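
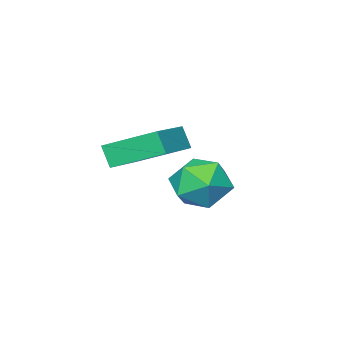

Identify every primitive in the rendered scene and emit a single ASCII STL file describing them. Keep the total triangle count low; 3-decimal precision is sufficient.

solid 
facet normal -0.875 -0.415 -0.249
outer loop
vertex 3.216 -1.71 1.963
vertex 2.345 -0.324 2.713
vertex 3.231 -1.307 1.237
endloop
endfacet
facet normal 0.483 -0.770 -0.417
outer loop
vertex 4.815 -0.556 1.687
vertex 3.216 -1.71 1.963
vertex 3.231 -1.307 1.237
endloop
endfacet
facet normal -0.875 -0.416 -0.248
outer loop
vertex 3.231 -1.307 1.237
vertex 2.345 -0.324 2.713
vertex 2.36 0.078 1.988
endloop
endfacet
facet normal 0.018 0.485 -0.874
outer loop
vertex 2.36 0.078 1.988
vertex 4.815 -0.556 1.687
vertex 3.231 -1.307 1.237
endloop
endfacet
facet normal -0.019 -0.485 0.874
outer loop
vertex 3.216 -1.71 1.963
vertex 3.929 0.427 3.163
vertex 2.345 -0.324 2.713
endloop
endfacet
facet normal 0.484 -0.770 -0.417
outer loop
vertex 4.8 -0.958 2.412
vertex 3.216 -1.71 1.963
vertex 4.815 -0.556 1.687
endloop
endfacet
facet normal -0.018 -0.485 0.874
outer loop
vertex 4.8 -0.958 2.412
vertex 3.929 0.427 3.163
vertex 3.216 -1.71 1.963
endloop
endfacet
facet normal -0.483 0.770 0.417
outer loop
vertex 2.345 -0.324 2.713
vertex 3.929 0.427 3.163
vertex 2.36 0.078 1.988
endloop
endfacet
facet normal 0.018 0.485 -0.875
outer loop
vertex 3.944 0.83 2.437
vertex 4.815 -0.556 1.687
vertex 2.36 0.078 1.988
endloop
endfacet
facet normal -0.484 0.770 0.417
outer loop
vertex 2.36 0.078 1.988
vertex 3.929 0.427 3.163
vertex 3.944 0.83 2.437
endloop
endfacet
facet normal 0.875 0.415 0.248
outer loop
vertex 3.944 0.83 2.437
vertex 4.8 -0.958 2.412
vertex 4.815 -0.556 1.687
endloop
endfacet
facet normal 0.875 0.415 0.249
outer loop
vertex 3.929 0.427 3.163
vertex 4.8 -0.958 2.412
vertex 3.944 0.83 2.437
endloop
endfacet
facet normal 0.015 -0.151 0.988
outer loop
vertex 0.661 -0.636 0.685
vertex 0.704 -1.695 0.523
vertex 1.611 -1.126 0.596
endloop
endfacet
facet normal 0.321 0.472 0.821
outer loop
vertex 0.661 -0.636 0.685
vertex 1.611 -1.126 0.596
vertex 1.448 -0.181 0.116
endloop
endfacet
facet normal -0.160 0.867 0.472
outer loop
vertex 0.661 -0.636 0.685
vertex 1.448 -0.181 0.116
vertex 0.442 -0.165 -0.254
endloop
endfacet
facet normal -0.763 0.489 0.423
outer loop
vertex 0.661 -0.636 0.685
vertex 0.442 -0.165 -0.254
vertex -0.018 -1.101 -0.002
endloop
endfacet
facet normal -0.655 -0.140 0.742
outer loop
vertex 0.661 -0.636 0.685
vertex -0.018 -1.101 -0.002
vertex 0.704 -1.695 0.523
endloop
endfacet
facet normal 0.862 0.339 0.375
outer loop
vertex 1.448 -0.181 0.116
vertex 1.611 -1.126 0.596
vertex 1.978 -0.959 -0.398
endloop
endfacet
facet normal 0.367 -0.668 0.647
outer loop
vertex 1.611 -1.126 0.596
vertex 0.704 -1.695 0.523
vertex 1.518 -1.895 -0.146
endloop
endfacet
facet normal -0.717 -0.652 0.248
outer loop
vertex 0.704 -1.695 0.523
vertex -0.018 -1.101 -0.002
vertex 0.512 -1.879 -0.516
endloop
endfacet
facet normal -0.891 0.366 -0.268
outer loop
vertex -0.018 -1.101 -0.002
vertex 0.442 -0.165 -0.254
vertex 0.349 -0.934 -0.996
endloop
endfacet
facet normal 0.085 0.978 -0.189
outer loop
vertex 0.442 -0.165 -0.254
vertex 1.448 -0.181 0.116
vertex 1.256 -0.365 -0.923
endloop
endfacet
facet normal 0.763 -0.489 -0.423
outer loop
vertex 1.299 -1.424 -1.085
vertex 1.978 -0.959 -0.398
vertex 1.518 -1.895 -0.146
endloop
endfacet
facet normal 0.160 -0.867 -0.472
outer loop
vertex 1.299 -1.424 -1.085
vertex 1.518 -1.895 -0.146
vertex 0.512 -1.879 -0.516
endloop
endfacet
facet normal -0.321 -0.472 -0.821
outer loop
vertex 1.299 -1.424 -1.085
vertex 0.512 -1.879 -0.516
vertex 0.349 -0.934 -0.996
endloop
endfacet
facet normal -0.015 0.151 -0.988
outer loop
vertex 1.299 -1.424 -1.085
vertex 0.349 -0.934 -0.996
vertex 1.256 -0.365 -0.923
endloop
endfacet
facet normal 0.655 0.140 -0.742
outer loop
vertex 1.299 -1.424 -1.085
vertex 1.256 -0.365 -0.923
vertex 1.978 -0.959 -0.398
endloop
endfacet
facet normal 0.891 -0.366 0.268
outer loop
vertex 1.518 -1.895 -0.146
vertex 1.978 -0.959 -0.398
vertex 1.611 -1.126 0.596
endloop
endfacet
facet normal -0.085 -0.978 0.189
outer loop
vertex 0.512 -1.879 -0.516
vertex 1.518 -1.895 -0.146
vertex 0.704 -1.695 0.523
endloop
endfacet
facet normal -0.862 -0.339 -0.375
outer loop
vertex 0.349 -0.934 -0.996
vertex 0.512 -1.879 -0.516
vertex -0.018 -1.101 -0.002
endloop
endfacet
facet normal -0.367 0.668 -0.647
outer loop
vertex 1.256 -0.365 -0.923
vertex 0.349 -0.934 -0.996
vertex 0.442 -0.165 -0.254
endloop
endfacet
facet normal 0.717 0.652 -0.248
outer loop
vertex 1.978 -0.959 -0.398
vertex 1.256 -0.365 -0.923
vertex 1.448 -0.181 0.116
endloop
endfacet

endsolid


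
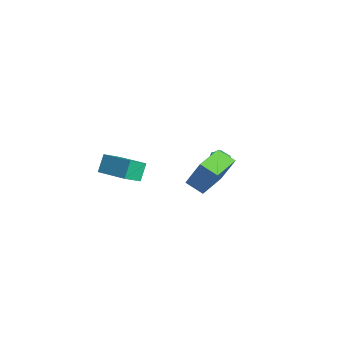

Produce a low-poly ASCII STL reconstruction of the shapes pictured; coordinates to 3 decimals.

solid 
facet normal -0.146 0.697 0.702
outer loop
vertex 1.077 1.429 -0.736
vertex 0.501 1.088 -0.517
vertex 1.128 0.936 -0.236
endloop
endfacet
facet normal 0.548 0.623 0.558
outer loop
vertex 1.077 1.429 -0.736
vertex 1.128 0.936 -0.236
vertex 1.611 0.97 -0.748
endloop
endfacet
facet normal 0.644 0.753 -0.138
outer loop
vertex 1.077 1.429 -0.736
vertex 1.611 0.97 -0.748
vertex 1.281 1.143 -1.346
endloop
endfacet
facet normal 0.007 0.906 -0.423
outer loop
vertex 1.077 1.429 -0.736
vertex 1.281 1.143 -1.346
vertex 0.595 1.215 -1.203
endloop
endfacet
facet normal -0.480 0.872 0.096
outer loop
vertex 1.077 1.429 -0.736
vertex 0.595 1.215 -1.203
vertex 0.501 1.088 -0.517
endloop
endfacet
facet normal 0.728 -0.056 0.683
outer loop
vertex 1.611 0.97 -0.748
vertex 1.128 0.936 -0.236
vertex 1.365 0.345 -0.537
endloop
endfacet
facet normal -0.395 0.063 0.916
outer loop
vertex 1.128 0.936 -0.236
vertex 0.501 1.088 -0.517
vertex 0.679 0.417 -0.394
endloop
endfacet
facet normal -0.936 0.347 -0.064
outer loop
vertex 0.501 1.088 -0.517
vertex 0.595 1.215 -1.203
vertex 0.349 0.59 -0.992
endloop
endfacet
facet normal -0.146 0.402 -0.904
outer loop
vertex 0.595 1.215 -1.203
vertex 1.281 1.143 -1.346
vertex 0.832 0.624 -1.504
endloop
endfacet
facet normal 0.883 0.153 -0.443
outer loop
vertex 1.281 1.143 -1.346
vertex 1.611 0.97 -0.748
vertex 1.459 0.472 -1.223
endloop
endfacet
facet normal -0.007 -0.906 0.423
outer loop
vertex 0.883 0.131 -1.004
vertex 1.365 0.345 -0.537
vertex 0.679 0.417 -0.394
endloop
endfacet
facet normal -0.644 -0.753 0.138
outer loop
vertex 0.883 0.131 -1.004
vertex 0.679 0.417 -0.394
vertex 0.349 0.59 -0.992
endloop
endfacet
facet normal -0.548 -0.623 -0.558
outer loop
vertex 0.883 0.131 -1.004
vertex 0.349 0.59 -0.992
vertex 0.832 0.624 -1.504
endloop
endfacet
facet normal 0.146 -0.697 -0.702
outer loop
vertex 0.883 0.131 -1.004
vertex 0.832 0.624 -1.504
vertex 1.459 0.472 -1.223
endloop
endfacet
facet normal 0.480 -0.872 -0.096
outer loop
vertex 0.883 0.131 -1.004
vertex 1.459 0.472 -1.223
vertex 1.365 0.345 -0.537
endloop
endfacet
facet normal 0.146 -0.402 0.904
outer loop
vertex 0.679 0.417 -0.394
vertex 1.365 0.345 -0.537
vertex 1.128 0.936 -0.236
endloop
endfacet
facet normal -0.883 -0.153 0.443
outer loop
vertex 0.349 0.59 -0.992
vertex 0.679 0.417 -0.394
vertex 0.501 1.088 -0.517
endloop
endfacet
facet normal -0.728 0.056 -0.683
outer loop
vertex 0.832 0.624 -1.504
vertex 0.349 0.59 -0.992
vertex 0.595 1.215 -1.203
endloop
endfacet
facet normal 0.395 -0.063 -0.916
outer loop
vertex 1.459 0.472 -1.223
vertex 0.832 0.624 -1.504
vertex 1.281 1.143 -1.346
endloop
endfacet
facet normal 0.936 -0.347 0.064
outer loop
vertex 1.365 0.345 -0.537
vertex 1.459 0.472 -1.223
vertex 1.611 0.97 -0.748
endloop
endfacet
facet normal -0.598 0.799 -0.062
outer loop
vertex 2.987 -0.314 1.511
vertex 3.858 0.298 1.001
vertex 2.408 -0.877 -0.153
endloop
endfacet
facet normal -0.738 -0.519 0.432
outer loop
vertex 3.682 -2.578 -0.021
vertex 2.987 -0.314 1.511
vertex 2.408 -0.877 -0.153
endloop
endfacet
facet normal -0.598 0.799 -0.062
outer loop
vertex 2.408 -0.877 -0.153
vertex 3.858 0.298 1.001
vertex 3.278 -0.265 -0.663
endloop
endfacet
facet normal -0.313 -0.304 -0.900
outer loop
vertex 3.278 -0.265 -0.663
vertex 3.682 -2.578 -0.021
vertex 2.408 -0.877 -0.153
endloop
endfacet
facet normal 0.313 0.304 0.900
outer loop
vertex 2.987 -0.314 1.511
vertex 5.132 -1.403 1.133
vertex 3.858 0.298 1.001
endloop
endfacet
facet normal -0.737 -0.519 0.433
outer loop
vertex 4.262 -2.015 1.643
vertex 2.987 -0.314 1.511
vertex 3.682 -2.578 -0.021
endloop
endfacet
facet normal 0.313 0.305 0.900
outer loop
vertex 4.262 -2.015 1.643
vertex 5.132 -1.403 1.133
vertex 2.987 -0.314 1.511
endloop
endfacet
facet normal 0.737 0.519 -0.433
outer loop
vertex 3.858 0.298 1.001
vertex 5.132 -1.403 1.133
vertex 3.278 -0.265 -0.663
endloop
endfacet
facet normal -0.313 -0.304 -0.900
outer loop
vertex 4.553 -1.966 -0.531
vertex 3.682 -2.578 -0.021
vertex 3.278 -0.265 -0.663
endloop
endfacet
facet normal 0.737 0.519 -0.432
outer loop
vertex 3.278 -0.265 -0.663
vertex 5.132 -1.403 1.133
vertex 4.553 -1.966 -0.531
endloop
endfacet
facet normal 0.598 -0.799 0.062
outer loop
vertex 4.553 -1.966 -0.531
vertex 4.262 -2.015 1.643
vertex 3.682 -2.578 -0.021
endloop
endfacet
facet normal 0.598 -0.799 0.062
outer loop
vertex 5.132 -1.403 1.133
vertex 4.262 -2.015 1.643
vertex 4.553 -1.966 -0.531
endloop
endfacet
facet normal -0.904 -0.376 -0.205
outer loop
vertex -3.361 -4.737 -3.068
vertex -3.832 -4.167 -2.036
vertex -3.65 -3.643 -3.804
endloop
endfacet
facet normal 0.371 -0.449 -0.813
outer loop
vertex -1.708 -2.833 -3.364
vertex -3.361 -4.737 -3.068
vertex -3.65 -3.643 -3.804
endloop
endfacet
facet normal -0.903 -0.377 -0.205
outer loop
vertex -3.65 -3.643 -3.804
vertex -3.832 -4.167 -2.036
vertex -4.122 -3.073 -2.772
endloop
endfacet
facet normal -0.214 0.810 -0.546
outer loop
vertex -4.122 -3.073 -2.772
vertex -1.708 -2.833 -3.364
vertex -3.65 -3.643 -3.804
endloop
endfacet
facet normal 0.214 -0.810 0.545
outer loop
vertex -3.361 -4.737 -3.068
vertex -1.89 -3.357 -1.596
vertex -3.832 -4.167 -2.036
endloop
endfacet
facet normal 0.371 -0.449 -0.813
outer loop
vertex -1.418 -3.927 -2.628
vertex -3.361 -4.737 -3.068
vertex -1.708 -2.833 -3.364
endloop
endfacet
facet normal 0.214 -0.810 0.546
outer loop
vertex -1.418 -3.927 -2.628
vertex -1.89 -3.357 -1.596
vertex -3.361 -4.737 -3.068
endloop
endfacet
facet normal -0.371 0.449 0.813
outer loop
vertex -3.832 -4.167 -2.036
vertex -1.89 -3.357 -1.596
vertex -4.122 -3.073 -2.772
endloop
endfacet
facet normal -0.214 0.810 -0.545
outer loop
vertex -2.179 -2.263 -2.332
vertex -1.708 -2.833 -3.364
vertex -4.122 -3.073 -2.772
endloop
endfacet
facet normal -0.371 0.449 0.813
outer loop
vertex -4.122 -3.073 -2.772
vertex -1.89 -3.357 -1.596
vertex -2.179 -2.263 -2.332
endloop
endfacet
facet normal 0.903 0.377 0.204
outer loop
vertex -2.179 -2.263 -2.332
vertex -1.418 -3.927 -2.628
vertex -1.708 -2.833 -3.364
endloop
endfacet
facet normal 0.903 0.377 0.205
outer loop
vertex -1.89 -3.357 -1.596
vertex -1.418 -3.927 -2.628
vertex -2.179 -2.263 -2.332
endloop
endfacet

endsolid


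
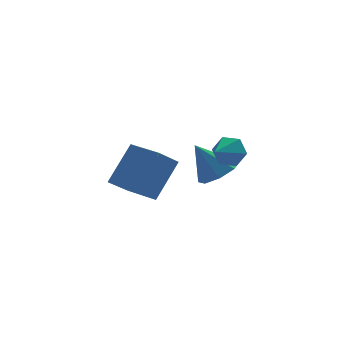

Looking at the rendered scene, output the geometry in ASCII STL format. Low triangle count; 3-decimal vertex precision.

solid 
facet normal 0.573 0.755 -0.318
outer loop
vertex 4.255 -0.73 0.077
vertex 3.887 -0.706 -0.53
vertex 3.68 -0.315 0.026
endloop
endfacet
facet normal -0.172 -0.118 0.978
outer loop
vertex 4.255 -0.73 0.077
vertex 3.68 -0.315 0.026
vertex 3.273 -1.514 -0.19
endloop
endfacet
facet normal 0.574 0.755 -0.317
outer loop
vertex 3.68 -0.315 0.026
vertex 3.887 -0.706 -0.53
vertex 3.313 -0.291 -0.581
endloop
endfacet
facet normal -0.837 0.191 0.513
outer loop
vertex 3.68 -0.315 0.026
vertex 3.313 -0.291 -0.581
vertex 3.273 -1.514 -0.19
endloop
endfacet
facet normal 0.574 0.755 -0.318
outer loop
vertex 3.313 -0.291 -0.581
vertex 3.887 -0.706 -0.53
vertex 3.519 -0.682 -1.137
endloop
endfacet
facet normal -0.950 -0.067 -0.305
outer loop
vertex 3.313 -0.291 -0.581
vertex 3.519 -0.682 -1.137
vertex 3.273 -1.514 -0.19
endloop
endfacet
facet normal 0.574 0.755 -0.318
outer loop
vertex 3.519 -0.682 -1.137
vertex 3.887 -0.706 -0.53
vertex 4.093 -1.097 -1.086
endloop
endfacet
facet normal -0.400 -0.635 -0.661
outer loop
vertex 3.519 -0.682 -1.137
vertex 4.093 -1.097 -1.086
vertex 3.273 -1.514 -0.19
endloop
endfacet
facet normal 0.574 0.755 -0.318
outer loop
vertex 4.093 -1.097 -1.086
vertex 3.887 -0.706 -0.53
vertex 4.461 -1.121 -0.479
endloop
endfacet
facet normal 0.264 -0.944 -0.198
outer loop
vertex 4.093 -1.097 -1.086
vertex 4.461 -1.121 -0.479
vertex 3.273 -1.514 -0.19
endloop
endfacet
facet normal 0.574 0.755 -0.318
outer loop
vertex 4.461 -1.121 -0.479
vertex 3.887 -0.706 -0.53
vertex 4.255 -0.73 0.077
endloop
endfacet
facet normal 0.378 -0.686 0.622
outer loop
vertex 4.461 -1.121 -0.479
vertex 4.255 -0.73 0.077
vertex 3.273 -1.514 -0.19
endloop
endfacet
facet normal -0.686 0.727 0.037
outer loop
vertex 0.361 -1.33 0.215
vertex 1.093 -0.6 -0.556
vertex -0.486 -2.054 -1.275
endloop
endfacet
facet normal -0.567 -0.566 0.598
outer loop
vertex 0.427 -3.02 -1.324
vertex 0.361 -1.33 0.215
vertex -0.486 -2.054 -1.275
endloop
endfacet
facet normal -0.686 0.727 0.037
outer loop
vertex -0.486 -2.054 -1.275
vertex 1.093 -0.6 -0.556
vertex 0.247 -1.323 -2.046
endloop
endfacet
facet normal -0.455 -0.389 -0.801
outer loop
vertex 0.247 -1.323 -2.046
vertex 0.427 -3.02 -1.324
vertex -0.486 -2.054 -1.275
endloop
endfacet
facet normal 0.455 0.389 0.801
outer loop
vertex 0.361 -1.33 0.215
vertex 2.006 -1.566 -0.605
vertex 1.093 -0.6 -0.556
endloop
endfacet
facet normal -0.568 -0.566 0.597
outer loop
vertex 1.273 -2.297 0.166
vertex 0.361 -1.33 0.215
vertex 0.427 -3.02 -1.324
endloop
endfacet
facet normal 0.455 0.389 0.801
outer loop
vertex 1.273 -2.297 0.166
vertex 2.006 -1.566 -0.605
vertex 0.361 -1.33 0.215
endloop
endfacet
facet normal 0.568 0.567 -0.597
outer loop
vertex 1.093 -0.6 -0.556
vertex 2.006 -1.566 -0.605
vertex 0.247 -1.323 -2.046
endloop
endfacet
facet normal -0.455 -0.389 -0.801
outer loop
vertex 1.159 -2.29 -2.095
vertex 0.427 -3.02 -1.324
vertex 0.247 -1.323 -2.046
endloop
endfacet
facet normal 0.568 0.566 -0.598
outer loop
vertex 0.247 -1.323 -2.046
vertex 2.006 -1.566 -0.605
vertex 1.159 -2.29 -2.095
endloop
endfacet
facet normal 0.686 -0.727 -0.037
outer loop
vertex 1.159 -2.29 -2.095
vertex 1.273 -2.297 0.166
vertex 0.427 -3.02 -1.324
endloop
endfacet
facet normal 0.686 -0.727 -0.037
outer loop
vertex 2.006 -1.566 -0.605
vertex 1.273 -2.297 0.166
vertex 1.159 -2.29 -2.095
endloop
endfacet
facet normal 0.550 -0.109 -0.828
outer loop
vertex 4.328 1.407 -2.321
vertex 3.833 2.062 -2.736
vertex 4.598 2.05 -2.226
endloop
endfacet
facet normal 0.399 -0.296 0.868
outer loop
vertex 4.328 1.407 -2.321
vertex 4.598 2.05 -2.226
vertex 2.947 2.238 -1.404
endloop
endfacet
facet normal 0.550 -0.110 -0.828
outer loop
vertex 4.598 2.05 -2.226
vertex 3.833 2.062 -2.736
vertex 4.421 2.701 -2.43
endloop
endfacet
facet normal 0.447 0.376 0.812
outer loop
vertex 4.598 2.05 -2.226
vertex 4.421 2.701 -2.43
vertex 2.947 2.238 -1.404
endloop
endfacet
facet normal 0.550 -0.109 -0.828
outer loop
vertex 4.421 2.701 -2.43
vertex 3.833 2.062 -2.736
vertex 3.899 2.977 -2.813
endloop
endfacet
facet normal 0.083 0.859 0.506
outer loop
vertex 4.421 2.701 -2.43
vertex 3.899 2.977 -2.813
vertex 2.947 2.238 -1.404
endloop
endfacet
facet normal 0.550 -0.109 -0.828
outer loop
vertex 3.899 2.977 -2.813
vertex 3.833 2.062 -2.736
vertex 3.338 2.718 -3.151
endloop
endfacet
facet normal -0.480 0.868 0.131
outer loop
vertex 3.899 2.977 -2.813
vertex 3.338 2.718 -3.151
vertex 2.947 2.238 -1.404
endloop
endfacet
facet normal 0.551 -0.108 -0.828
outer loop
vertex 3.338 2.718 -3.151
vertex 3.833 2.062 -2.736
vertex 3.068 2.075 -3.247
endloop
endfacet
facet normal -0.913 0.397 -0.095
outer loop
vertex 3.338 2.718 -3.151
vertex 3.068 2.075 -3.247
vertex 2.947 2.238 -1.404
endloop
endfacet
facet normal 0.551 -0.109 -0.827
outer loop
vertex 3.068 2.075 -3.247
vertex 3.833 2.062 -2.736
vertex 3.246 1.424 -3.043
endloop
endfacet
facet normal -0.961 -0.275 -0.039
outer loop
vertex 3.068 2.075 -3.247
vertex 3.246 1.424 -3.043
vertex 2.947 2.238 -1.404
endloop
endfacet
facet normal 0.551 -0.109 -0.828
outer loop
vertex 3.246 1.424 -3.043
vertex 3.833 2.062 -2.736
vertex 3.767 1.148 -2.66
endloop
endfacet
facet normal -0.597 -0.757 0.267
outer loop
vertex 3.246 1.424 -3.043
vertex 3.767 1.148 -2.66
vertex 2.947 2.238 -1.404
endloop
endfacet
facet normal 0.550 -0.109 -0.828
outer loop
vertex 3.767 1.148 -2.66
vertex 3.833 2.062 -2.736
vertex 4.328 1.407 -2.321
endloop
endfacet
facet normal -0.034 -0.766 0.642
outer loop
vertex 3.767 1.148 -2.66
vertex 4.328 1.407 -2.321
vertex 2.947 2.238 -1.404
endloop
endfacet

endsolid


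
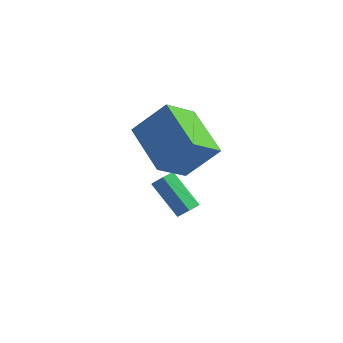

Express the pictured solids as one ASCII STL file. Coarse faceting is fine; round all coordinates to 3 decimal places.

solid 
facet normal 0.737 -0.214 -0.641
outer loop
vertex -2.789 1.155 -3.27
vertex -2.986 1.484 -3.606
vertex -2.642 1.644 -3.264
endloop
endfacet
facet normal 0.612 -0.193 0.767
outer loop
vertex -2.789 1.155 -3.27
vertex -2.642 1.644 -3.264
vertex -3.997 1.507 -2.218
endloop
endfacet
facet normal 0.612 -0.191 0.768
outer loop
vertex -3.997 1.507 -2.218
vertex -2.642 1.644 -3.264
vertex -3.851 1.995 -2.213
endloop
endfacet
facet normal -0.737 0.214 0.641
outer loop
vertex -3.997 1.507 -2.218
vertex -3.851 1.995 -2.213
vertex -4.194 1.836 -2.554
endloop
endfacet
facet normal 0.737 -0.215 -0.641
outer loop
vertex -2.642 1.644 -3.264
vertex -2.986 1.484 -3.606
vertex -2.839 1.973 -3.601
endloop
endfacet
facet normal 0.554 0.734 0.393
outer loop
vertex -2.642 1.644 -3.264
vertex -2.839 1.973 -3.601
vertex -3.851 1.995 -2.213
endloop
endfacet
facet normal 0.555 0.733 0.393
outer loop
vertex -3.851 1.995 -2.213
vertex -2.839 1.973 -3.601
vertex -4.048 2.324 -2.549
endloop
endfacet
facet normal -0.737 0.214 0.641
outer loop
vertex -3.851 1.995 -2.213
vertex -4.048 2.324 -2.549
vertex -4.194 1.836 -2.554
endloop
endfacet
facet normal 0.736 -0.215 -0.642
outer loop
vertex -2.839 1.973 -3.601
vertex -2.986 1.484 -3.606
vertex -3.183 1.813 -3.942
endloop
endfacet
facet normal -0.058 0.925 -0.375
outer loop
vertex -2.839 1.973 -3.601
vertex -3.183 1.813 -3.942
vertex -4.048 2.324 -2.549
endloop
endfacet
facet normal -0.057 0.925 -0.375
outer loop
vertex -4.048 2.324 -2.549
vertex -3.183 1.813 -3.942
vertex -4.391 2.165 -2.89
endloop
endfacet
facet normal -0.737 0.214 0.641
outer loop
vertex -4.048 2.324 -2.549
vertex -4.391 2.165 -2.89
vertex -4.194 1.836 -2.554
endloop
endfacet
facet normal 0.737 -0.214 -0.641
outer loop
vertex -3.183 1.813 -3.942
vertex -2.986 1.484 -3.606
vertex -3.329 1.325 -3.947
endloop
endfacet
facet normal -0.612 0.191 -0.767
outer loop
vertex -3.183 1.813 -3.942
vertex -3.329 1.325 -3.947
vertex -4.391 2.165 -2.89
endloop
endfacet
facet normal -0.611 0.193 -0.768
outer loop
vertex -4.391 2.165 -2.89
vertex -3.329 1.325 -3.947
vertex -4.538 1.676 -2.896
endloop
endfacet
facet normal -0.737 0.214 0.641
outer loop
vertex -4.391 2.165 -2.89
vertex -4.538 1.676 -2.896
vertex -4.194 1.836 -2.554
endloop
endfacet
facet normal 0.737 -0.214 -0.641
outer loop
vertex -3.329 1.325 -3.947
vertex -2.986 1.484 -3.606
vertex -3.132 0.996 -3.611
endloop
endfacet
facet normal -0.555 -0.733 -0.393
outer loop
vertex -3.329 1.325 -3.947
vertex -3.132 0.996 -3.611
vertex -4.538 1.676 -2.896
endloop
endfacet
facet normal -0.554 -0.734 -0.392
outer loop
vertex -4.538 1.676 -2.896
vertex -3.132 0.996 -3.611
vertex -4.341 1.347 -2.559
endloop
endfacet
facet normal -0.737 0.215 0.641
outer loop
vertex -4.538 1.676 -2.896
vertex -4.341 1.347 -2.559
vertex -4.194 1.836 -2.554
endloop
endfacet
facet normal 0.737 -0.214 -0.641
outer loop
vertex -3.132 0.996 -3.611
vertex -2.986 1.484 -3.606
vertex -2.789 1.155 -3.27
endloop
endfacet
facet normal 0.057 -0.926 0.374
outer loop
vertex -3.132 0.996 -3.611
vertex -2.789 1.155 -3.27
vertex -4.341 1.347 -2.559
endloop
endfacet
facet normal 0.058 -0.925 0.376
outer loop
vertex -4.341 1.347 -2.559
vertex -2.789 1.155 -3.27
vertex -3.997 1.507 -2.218
endloop
endfacet
facet normal -0.736 0.215 0.642
outer loop
vertex -4.341 1.347 -2.559
vertex -3.997 1.507 -2.218
vertex -4.194 1.836 -2.554
endloop
endfacet
facet normal -0.588 -0.379 -0.715
outer loop
vertex -3.167 -0.409 -0.203
vertex -4.769 0.728 0.511
vertex -2.745 0.811 -1.198
endloop
endfacet
facet normal 0.766 -0.544 -0.342
outer loop
vertex -1.751 1.452 0.009
vertex -3.167 -0.409 -0.203
vertex -2.745 0.811 -1.198
endloop
endfacet
facet normal -0.588 -0.380 -0.715
outer loop
vertex -2.745 0.811 -1.198
vertex -4.769 0.728 0.511
vertex -4.346 1.948 -0.485
endloop
endfacet
facet normal 0.259 0.748 -0.611
outer loop
vertex -4.346 1.948 -0.485
vertex -1.751 1.452 0.009
vertex -2.745 0.811 -1.198
endloop
endfacet
facet normal -0.259 -0.748 0.611
outer loop
vertex -3.167 -0.409 -0.203
vertex -3.775 1.369 1.718
vertex -4.769 0.728 0.511
endloop
endfacet
facet normal 0.766 -0.544 -0.341
outer loop
vertex -2.174 0.232 1.005
vertex -3.167 -0.409 -0.203
vertex -1.751 1.452 0.009
endloop
endfacet
facet normal -0.260 -0.748 0.610
outer loop
vertex -2.174 0.232 1.005
vertex -3.775 1.369 1.718
vertex -3.167 -0.409 -0.203
endloop
endfacet
facet normal -0.766 0.545 0.342
outer loop
vertex -4.769 0.728 0.511
vertex -3.775 1.369 1.718
vertex -4.346 1.948 -0.485
endloop
endfacet
facet normal 0.259 0.749 -0.610
outer loop
vertex -3.353 2.589 0.723
vertex -1.751 1.452 0.009
vertex -4.346 1.948 -0.485
endloop
endfacet
facet normal -0.767 0.544 0.342
outer loop
vertex -4.346 1.948 -0.485
vertex -3.775 1.369 1.718
vertex -3.353 2.589 0.723
endloop
endfacet
facet normal 0.588 0.380 0.714
outer loop
vertex -3.353 2.589 0.723
vertex -2.174 0.232 1.005
vertex -1.751 1.452 0.009
endloop
endfacet
facet normal 0.588 0.379 0.715
outer loop
vertex -3.775 1.369 1.718
vertex -2.174 0.232 1.005
vertex -3.353 2.589 0.723
endloop
endfacet

endsolid


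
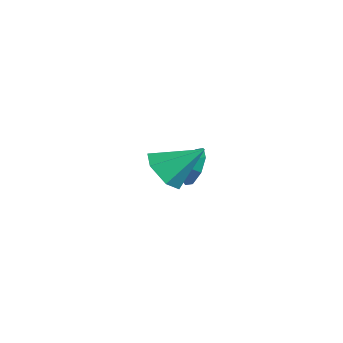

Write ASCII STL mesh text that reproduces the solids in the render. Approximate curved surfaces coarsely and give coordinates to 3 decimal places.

solid 
facet normal -0.270 -0.746 -0.609
outer loop
vertex 3.83 -1.822 2.633
vertex 2.809 -1.606 2.821
vertex 3.312 -1.132 2.017
endloop
endfacet
facet normal 0.867 0.439 -0.238
outer loop
vertex 3.83 -1.822 2.633
vertex 3.312 -1.132 2.017
vertex 3.351 -0.114 4.039
endloop
endfacet
facet normal -0.270 -0.746 -0.609
outer loop
vertex 3.312 -1.132 2.017
vertex 2.809 -1.606 2.821
vertex 2.291 -0.916 2.206
endloop
endfacet
facet normal 0.105 0.887 -0.449
outer loop
vertex 3.312 -1.132 2.017
vertex 2.291 -0.916 2.206
vertex 3.351 -0.114 4.039
endloop
endfacet
facet normal -0.271 -0.746 -0.608
outer loop
vertex 2.291 -0.916 2.206
vertex 2.809 -1.606 2.821
vertex 1.789 -1.389 3.01
endloop
endfacet
facet normal -0.648 0.760 0.042
outer loop
vertex 2.291 -0.916 2.206
vertex 1.789 -1.389 3.01
vertex 3.351 -0.114 4.039
endloop
endfacet
facet normal -0.271 -0.746 -0.608
outer loop
vertex 1.789 -1.389 3.01
vertex 2.809 -1.606 2.821
vertex 2.307 -2.08 3.626
endloop
endfacet
facet normal -0.641 0.184 0.745
outer loop
vertex 1.789 -1.389 3.01
vertex 2.307 -2.08 3.626
vertex 3.351 -0.114 4.039
endloop
endfacet
facet normal -0.271 -0.746 -0.608
outer loop
vertex 2.307 -2.08 3.626
vertex 2.809 -1.606 2.821
vertex 3.327 -2.296 3.437
endloop
endfacet
facet normal 0.121 -0.265 0.957
outer loop
vertex 2.307 -2.08 3.626
vertex 3.327 -2.296 3.437
vertex 3.351 -0.114 4.039
endloop
endfacet
facet normal -0.270 -0.746 -0.609
outer loop
vertex 3.327 -2.296 3.437
vertex 2.809 -1.606 2.821
vertex 3.83 -1.822 2.633
endloop
endfacet
facet normal 0.874 -0.138 0.466
outer loop
vertex 3.327 -2.296 3.437
vertex 3.83 -1.822 2.633
vertex 3.351 -0.114 4.039
endloop
endfacet
facet normal 0.095 0.917 -0.387
outer loop
vertex -1.086 1.449 1.466
vertex -1.775 1.193 0.689
vertex -1.862 1.615 1.668
endloop
endfacet
facet normal 0.168 -0.341 0.925
outer loop
vertex -1.086 1.449 1.466
vertex -1.862 1.615 1.668
vertex -1.885 0.147 1.131
endloop
endfacet
facet normal 0.095 0.917 -0.387
outer loop
vertex -1.862 1.615 1.668
vertex -1.775 1.193 0.689
vertex -2.587 1.534 1.297
endloop
endfacet
facet normal -0.406 -0.308 0.860
outer loop
vertex -1.862 1.615 1.668
vertex -2.587 1.534 1.297
vertex -1.885 0.147 1.131
endloop
endfacet
facet normal 0.096 0.917 -0.387
outer loop
vertex -2.587 1.534 1.297
vertex -1.775 1.193 0.689
vertex -2.837 1.253 0.569
endloop
endfacet
facet normal -0.779 -0.447 0.440
outer loop
vertex -2.587 1.534 1.297
vertex -2.837 1.253 0.569
vertex -1.885 0.147 1.131
endloop
endfacet
facet normal 0.096 0.917 -0.388
outer loop
vertex -2.837 1.253 0.569
vertex -1.775 1.193 0.689
vertex -2.465 0.936 -0.088
endloop
endfacet
facet normal -0.732 -0.675 -0.089
outer loop
vertex -2.837 1.253 0.569
vertex -2.465 0.936 -0.088
vertex -1.885 0.147 1.131
endloop
endfacet
facet normal 0.095 0.917 -0.388
outer loop
vertex -2.465 0.936 -0.088
vertex -1.775 1.193 0.689
vertex -1.689 0.77 -0.29
endloop
endfacet
facet normal -0.293 -0.860 -0.418
outer loop
vertex -2.465 0.936 -0.088
vertex -1.689 0.77 -0.29
vertex -1.885 0.147 1.131
endloop
endfacet
facet normal 0.096 0.917 -0.388
outer loop
vertex -1.689 0.77 -0.29
vertex -1.775 1.193 0.689
vertex -0.963 0.851 0.082
endloop
endfacet
facet normal 0.280 -0.893 -0.353
outer loop
vertex -1.689 0.77 -0.29
vertex -0.963 0.851 0.082
vertex -1.885 0.147 1.131
endloop
endfacet
facet normal 0.097 0.917 -0.387
outer loop
vertex -0.963 0.851 0.082
vertex -1.775 1.193 0.689
vertex -0.714 1.132 0.809
endloop
endfacet
facet normal 0.653 -0.754 0.068
outer loop
vertex -0.963 0.851 0.082
vertex -0.714 1.132 0.809
vertex -1.885 0.147 1.131
endloop
endfacet
facet normal 0.097 0.917 -0.388
outer loop
vertex -0.714 1.132 0.809
vertex -1.775 1.193 0.689
vertex -1.086 1.449 1.466
endloop
endfacet
facet normal 0.606 -0.526 0.597
outer loop
vertex -0.714 1.132 0.809
vertex -1.086 1.449 1.466
vertex -1.885 0.147 1.131
endloop
endfacet

endsolid


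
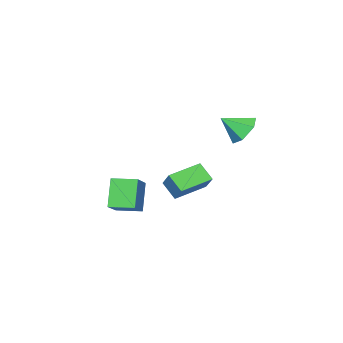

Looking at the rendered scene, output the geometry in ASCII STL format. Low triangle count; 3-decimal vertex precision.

solid 
facet normal -0.415 -0.325 0.850
outer loop
vertex 3.225 -2.983 -1.702
vertex 2.393 -1.725 -1.627
vertex 1.9 -3.802 -2.663
endloop
endfacet
facet normal 0.551 -0.833 -0.049
outer loop
vertex 2.727 -3.155 -4.353
vertex 3.225 -2.983 -1.702
vertex 1.9 -3.802 -2.663
endloop
endfacet
facet normal -0.415 -0.325 0.850
outer loop
vertex 1.9 -3.802 -2.663
vertex 2.393 -1.725 -1.627
vertex 1.068 -2.544 -2.588
endloop
endfacet
facet normal -0.724 -0.447 -0.525
outer loop
vertex 1.068 -2.544 -2.588
vertex 2.727 -3.155 -4.353
vertex 1.9 -3.802 -2.663
endloop
endfacet
facet normal 0.724 0.447 0.525
outer loop
vertex 3.225 -2.983 -1.702
vertex 3.22 -1.078 -3.317
vertex 2.393 -1.725 -1.627
endloop
endfacet
facet normal 0.551 -0.833 -0.049
outer loop
vertex 4.052 -2.336 -3.392
vertex 3.225 -2.983 -1.702
vertex 2.727 -3.155 -4.353
endloop
endfacet
facet normal 0.724 0.447 0.525
outer loop
vertex 4.052 -2.336 -3.392
vertex 3.22 -1.078 -3.317
vertex 3.225 -2.983 -1.702
endloop
endfacet
facet normal -0.551 0.833 0.049
outer loop
vertex 2.393 -1.725 -1.627
vertex 3.22 -1.078 -3.317
vertex 1.068 -2.544 -2.588
endloop
endfacet
facet normal -0.724 -0.447 -0.525
outer loop
vertex 1.895 -1.897 -4.278
vertex 2.727 -3.155 -4.353
vertex 1.068 -2.544 -2.588
endloop
endfacet
facet normal -0.551 0.833 0.049
outer loop
vertex 1.068 -2.544 -2.588
vertex 3.22 -1.078 -3.317
vertex 1.895 -1.897 -4.278
endloop
endfacet
facet normal 0.415 0.325 -0.850
outer loop
vertex 1.895 -1.897 -4.278
vertex 4.052 -2.336 -3.392
vertex 2.727 -3.155 -4.353
endloop
endfacet
facet normal 0.415 0.325 -0.850
outer loop
vertex 3.22 -1.078 -3.317
vertex 4.052 -2.336 -3.392
vertex 1.895 -1.897 -4.278
endloop
endfacet
facet normal -0.953 0.208 0.221
outer loop
vertex 2.036 2.665 0.828
vertex 2.039 3.582 -0.022
vertex 1.614 1.766 -0.145
endloop
endfacet
facet normal -0.003 -0.734 0.679
outer loop
vertex 3.481 1.358 -0.578
vertex 2.036 2.665 0.828
vertex 1.614 1.766 -0.145
endloop
endfacet
facet normal -0.953 0.208 0.221
outer loop
vertex 1.614 1.766 -0.145
vertex 2.039 3.582 -0.022
vertex 1.617 2.683 -0.994
endloop
endfacet
facet normal -0.304 -0.647 -0.700
outer loop
vertex 1.617 2.683 -0.994
vertex 3.481 1.358 -0.578
vertex 1.614 1.766 -0.145
endloop
endfacet
facet normal 0.304 0.647 0.699
outer loop
vertex 2.036 2.665 0.828
vertex 3.906 3.174 -0.455
vertex 2.039 3.582 -0.022
endloop
endfacet
facet normal -0.002 -0.734 0.680
outer loop
vertex 3.903 2.257 0.394
vertex 2.036 2.665 0.828
vertex 3.481 1.358 -0.578
endloop
endfacet
facet normal 0.304 0.647 0.700
outer loop
vertex 3.903 2.257 0.394
vertex 3.906 3.174 -0.455
vertex 2.036 2.665 0.828
endloop
endfacet
facet normal 0.003 0.734 -0.680
outer loop
vertex 2.039 3.582 -0.022
vertex 3.906 3.174 -0.455
vertex 1.617 2.683 -0.994
endloop
endfacet
facet normal -0.304 -0.647 -0.699
outer loop
vertex 3.484 2.275 -1.428
vertex 3.481 1.358 -0.578
vertex 1.617 2.683 -0.994
endloop
endfacet
facet normal 0.003 0.734 -0.679
outer loop
vertex 1.617 2.683 -0.994
vertex 3.906 3.174 -0.455
vertex 3.484 2.275 -1.428
endloop
endfacet
facet normal 0.953 -0.208 -0.221
outer loop
vertex 3.484 2.275 -1.428
vertex 3.903 2.257 0.394
vertex 3.481 1.358 -0.578
endloop
endfacet
facet normal 0.953 -0.208 -0.221
outer loop
vertex 3.906 3.174 -0.455
vertex 3.903 2.257 0.394
vertex 3.484 2.275 -1.428
endloop
endfacet
facet normal -0.604 0.526 -0.598
outer loop
vertex 0.98 3.995 2.366
vertex 0.375 4.226 3.18
vertex 1.168 4.85 2.928
endloop
endfacet
facet normal 0.975 -0.077 -0.209
outer loop
vertex 0.98 3.995 2.366
vertex 1.168 4.85 2.928
vertex 1.305 3.414 4.1
endloop
endfacet
facet normal -0.604 0.527 -0.598
outer loop
vertex 1.168 4.85 2.928
vertex 0.375 4.226 3.18
vertex 0.563 5.08 3.742
endloop
endfacet
facet normal 0.775 0.442 0.451
outer loop
vertex 1.168 4.85 2.928
vertex 0.563 5.08 3.742
vertex 1.305 3.414 4.1
endloop
endfacet
facet normal -0.604 0.527 -0.598
outer loop
vertex 0.563 5.08 3.742
vertex 0.375 4.226 3.18
vertex -0.23 4.456 3.994
endloop
endfacet
facet normal 0.106 0.254 0.961
outer loop
vertex 0.563 5.08 3.742
vertex -0.23 4.456 3.994
vertex 1.305 3.414 4.1
endloop
endfacet
facet normal -0.604 0.527 -0.598
outer loop
vertex -0.23 4.456 3.994
vertex 0.375 4.226 3.18
vertex -0.418 3.602 3.431
endloop
endfacet
facet normal -0.365 -0.455 0.812
outer loop
vertex -0.23 4.456 3.994
vertex -0.418 3.602 3.431
vertex 1.305 3.414 4.1
endloop
endfacet
facet normal -0.604 0.527 -0.598
outer loop
vertex -0.418 3.602 3.431
vertex 0.375 4.226 3.18
vertex 0.187 3.371 2.617
endloop
endfacet
facet normal -0.166 -0.974 0.153
outer loop
vertex -0.418 3.602 3.431
vertex 0.187 3.371 2.617
vertex 1.305 3.414 4.1
endloop
endfacet
facet normal -0.604 0.527 -0.598
outer loop
vertex 0.187 3.371 2.617
vertex 0.375 4.226 3.18
vertex 0.98 3.995 2.366
endloop
endfacet
facet normal 0.505 -0.786 -0.358
outer loop
vertex 0.187 3.371 2.617
vertex 0.98 3.995 2.366
vertex 1.305 3.414 4.1
endloop
endfacet

endsolid


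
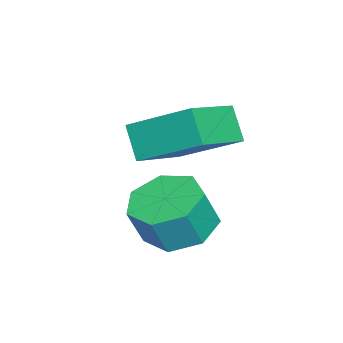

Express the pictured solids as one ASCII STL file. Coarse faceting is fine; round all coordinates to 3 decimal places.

solid 
facet normal -0.874 0.335 -0.353
outer loop
vertex 0.65 -2.667 1.585
vertex 1.109 -2.291 0.805
vertex 0.422 -4.156 0.735
endloop
endfacet
facet normal -0.468 -0.383 0.796
outer loop
vertex 1.811 -4.689 1.295
vertex 0.65 -2.667 1.585
vertex 0.422 -4.156 0.735
endloop
endfacet
facet normal -0.874 0.335 -0.352
outer loop
vertex 0.422 -4.156 0.735
vertex 1.109 -2.291 0.805
vertex 0.88 -3.781 -0.045
endloop
endfacet
facet normal -0.132 -0.861 -0.491
outer loop
vertex 0.88 -3.781 -0.045
vertex 1.811 -4.689 1.295
vertex 0.422 -4.156 0.735
endloop
endfacet
facet normal 0.132 0.860 0.492
outer loop
vertex 0.65 -2.667 1.585
vertex 2.498 -2.824 1.365
vertex 1.109 -2.291 0.805
endloop
endfacet
facet normal -0.468 -0.383 0.797
outer loop
vertex 2.04 -3.199 2.145
vertex 0.65 -2.667 1.585
vertex 1.811 -4.689 1.295
endloop
endfacet
facet normal 0.132 0.861 0.491
outer loop
vertex 2.04 -3.199 2.145
vertex 2.498 -2.824 1.365
vertex 0.65 -2.667 1.585
endloop
endfacet
facet normal 0.468 0.383 -0.797
outer loop
vertex 1.109 -2.291 0.805
vertex 2.498 -2.824 1.365
vertex 0.88 -3.781 -0.045
endloop
endfacet
facet normal -0.131 -0.861 -0.492
outer loop
vertex 2.27 -4.313 0.515
vertex 1.811 -4.689 1.295
vertex 0.88 -3.781 -0.045
endloop
endfacet
facet normal 0.468 0.383 -0.797
outer loop
vertex 0.88 -3.781 -0.045
vertex 2.498 -2.824 1.365
vertex 2.27 -4.313 0.515
endloop
endfacet
facet normal 0.874 -0.335 0.352
outer loop
vertex 2.27 -4.313 0.515
vertex 2.04 -3.199 2.145
vertex 1.811 -4.689 1.295
endloop
endfacet
facet normal 0.874 -0.335 0.352
outer loop
vertex 2.498 -2.824 1.365
vertex 2.04 -3.199 2.145
vertex 2.27 -4.313 0.515
endloop
endfacet
facet normal -0.323 0.235 -0.917
outer loop
vertex 3.283 -2.592 -1.078
vertex 2.687 -3.224 -1.03
vertex 2.614 -2.391 -0.791
endloop
endfacet
facet normal 0.333 0.935 0.123
outer loop
vertex 3.283 -2.592 -1.078
vertex 2.614 -2.391 -0.791
vertex 3.629 -2.844 -0.097
endloop
endfacet
facet normal 0.333 0.935 0.123
outer loop
vertex 3.629 -2.844 -0.097
vertex 2.614 -2.391 -0.791
vertex 2.96 -2.643 0.19
endloop
endfacet
facet normal 0.322 -0.236 0.917
outer loop
vertex 3.629 -2.844 -0.097
vertex 2.96 -2.643 0.19
vertex 3.033 -3.476 -0.05
endloop
endfacet
facet normal -0.323 0.235 -0.917
outer loop
vertex 2.614 -2.391 -0.791
vertex 2.687 -3.224 -1.03
vertex 2.001 -2.817 -0.684
endloop
endfacet
facet normal -0.484 0.791 0.374
outer loop
vertex 2.614 -2.391 -0.791
vertex 2.001 -2.817 -0.684
vertex 2.96 -2.643 0.19
endloop
endfacet
facet normal -0.484 0.791 0.374
outer loop
vertex 2.96 -2.643 0.19
vertex 2.001 -2.817 -0.684
vertex 2.347 -3.069 0.297
endloop
endfacet
facet normal 0.324 -0.236 0.916
outer loop
vertex 2.96 -2.643 0.19
vertex 2.347 -3.069 0.297
vertex 3.033 -3.476 -0.05
endloop
endfacet
facet normal -0.323 0.235 -0.917
outer loop
vertex 2.001 -2.817 -0.684
vertex 2.687 -3.224 -1.03
vertex 1.904 -3.55 -0.838
endloop
endfacet
facet normal -0.938 0.052 0.344
outer loop
vertex 2.001 -2.817 -0.684
vertex 1.904 -3.55 -0.838
vertex 2.347 -3.069 0.297
endloop
endfacet
facet normal -0.938 0.052 0.344
outer loop
vertex 2.347 -3.069 0.297
vertex 1.904 -3.55 -0.838
vertex 2.25 -3.802 0.143
endloop
endfacet
facet normal 0.324 -0.235 0.916
outer loop
vertex 2.347 -3.069 0.297
vertex 2.25 -3.802 0.143
vertex 3.033 -3.476 -0.05
endloop
endfacet
facet normal -0.323 0.236 -0.917
outer loop
vertex 1.904 -3.55 -0.838
vertex 2.687 -3.224 -1.03
vertex 2.397 -4.037 -1.137
endloop
endfacet
facet normal -0.685 -0.727 0.055
outer loop
vertex 1.904 -3.55 -0.838
vertex 2.397 -4.037 -1.137
vertex 2.25 -3.802 0.143
endloop
endfacet
facet normal -0.685 -0.727 0.055
outer loop
vertex 2.25 -3.802 0.143
vertex 2.397 -4.037 -1.137
vertex 2.743 -4.289 -0.156
endloop
endfacet
facet normal 0.324 -0.235 0.917
outer loop
vertex 2.25 -3.802 0.143
vertex 2.743 -4.289 -0.156
vertex 3.033 -3.476 -0.05
endloop
endfacet
facet normal -0.324 0.236 -0.916
outer loop
vertex 2.397 -4.037 -1.137
vertex 2.687 -3.224 -1.03
vertex 3.108 -3.912 -1.356
endloop
endfacet
facet normal 0.084 -0.958 -0.275
outer loop
vertex 2.397 -4.037 -1.137
vertex 3.108 -3.912 -1.356
vertex 2.743 -4.289 -0.156
endloop
endfacet
facet normal 0.084 -0.958 -0.275
outer loop
vertex 2.743 -4.289 -0.156
vertex 3.108 -3.912 -1.356
vertex 3.454 -4.164 -0.375
endloop
endfacet
facet normal 0.324 -0.235 0.917
outer loop
vertex 2.743 -4.289 -0.156
vertex 3.454 -4.164 -0.375
vertex 3.033 -3.476 -0.05
endloop
endfacet
facet normal -0.324 0.236 -0.916
outer loop
vertex 3.108 -3.912 -1.356
vertex 2.687 -3.224 -1.03
vertex 3.503 -3.269 -1.33
endloop
endfacet
facet normal 0.789 -0.468 -0.398
outer loop
vertex 3.108 -3.912 -1.356
vertex 3.503 -3.269 -1.33
vertex 3.454 -4.164 -0.375
endloop
endfacet
facet normal 0.789 -0.468 -0.398
outer loop
vertex 3.454 -4.164 -0.375
vertex 3.503 -3.269 -1.33
vertex 3.849 -3.521 -0.349
endloop
endfacet
facet normal 0.323 -0.235 0.917
outer loop
vertex 3.454 -4.164 -0.375
vertex 3.849 -3.521 -0.349
vertex 3.033 -3.476 -0.05
endloop
endfacet
facet normal -0.324 0.236 -0.916
outer loop
vertex 3.503 -3.269 -1.33
vertex 2.687 -3.224 -1.03
vertex 3.283 -2.592 -1.078
endloop
endfacet
facet normal 0.900 0.375 -0.221
outer loop
vertex 3.503 -3.269 -1.33
vertex 3.283 -2.592 -1.078
vertex 3.849 -3.521 -0.349
endloop
endfacet
facet normal 0.900 0.375 -0.221
outer loop
vertex 3.849 -3.521 -0.349
vertex 3.283 -2.592 -1.078
vertex 3.629 -2.844 -0.097
endloop
endfacet
facet normal 0.323 -0.236 0.917
outer loop
vertex 3.849 -3.521 -0.349
vertex 3.629 -2.844 -0.097
vertex 3.033 -3.476 -0.05
endloop
endfacet

endsolid


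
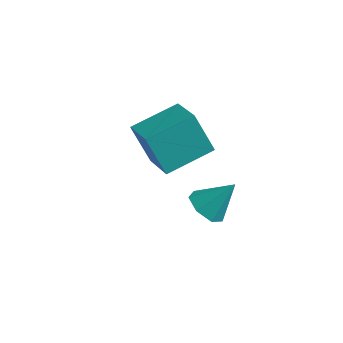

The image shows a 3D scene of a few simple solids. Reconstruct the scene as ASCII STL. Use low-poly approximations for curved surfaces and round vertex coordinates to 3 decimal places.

solid 
facet normal -0.483 -0.835 -0.263
outer loop
vertex -1.398 -1.148 2.772
vertex -2.71 -0.158 2.04
vertex -0.531 -1.157 1.206
endloop
endfacet
facet normal 0.729 -0.550 0.407
outer loop
vertex 0.45 0.538 1.74
vertex -1.398 -1.148 2.772
vertex -0.531 -1.157 1.206
endloop
endfacet
facet normal -0.483 -0.835 -0.262
outer loop
vertex -0.531 -1.157 1.206
vertex -2.71 -0.158 2.04
vertex -1.844 -0.167 0.474
endloop
endfacet
facet normal 0.484 -0.005 -0.875
outer loop
vertex -1.844 -0.167 0.474
vertex 0.45 0.538 1.74
vertex -0.531 -1.157 1.206
endloop
endfacet
facet normal -0.484 0.005 0.875
outer loop
vertex -1.398 -1.148 2.772
vertex -1.729 1.537 2.574
vertex -2.71 -0.158 2.04
endloop
endfacet
facet normal 0.729 -0.551 0.406
outer loop
vertex -0.416 0.547 3.306
vertex -1.398 -1.148 2.772
vertex 0.45 0.538 1.74
endloop
endfacet
facet normal -0.484 0.005 0.875
outer loop
vertex -0.416 0.547 3.306
vertex -1.729 1.537 2.574
vertex -1.398 -1.148 2.772
endloop
endfacet
facet normal -0.729 0.550 -0.407
outer loop
vertex -2.71 -0.158 2.04
vertex -1.729 1.537 2.574
vertex -1.844 -0.167 0.474
endloop
endfacet
facet normal 0.484 -0.005 -0.875
outer loop
vertex -0.862 1.528 1.008
vertex 0.45 0.538 1.74
vertex -1.844 -0.167 0.474
endloop
endfacet
facet normal -0.729 0.551 -0.407
outer loop
vertex -1.844 -0.167 0.474
vertex -1.729 1.537 2.574
vertex -0.862 1.528 1.008
endloop
endfacet
facet normal 0.484 0.835 0.263
outer loop
vertex -0.862 1.528 1.008
vertex -0.416 0.547 3.306
vertex 0.45 0.538 1.74
endloop
endfacet
facet normal 0.483 0.835 0.263
outer loop
vertex -1.729 1.537 2.574
vertex -0.416 0.547 3.306
vertex -0.862 1.528 1.008
endloop
endfacet
facet normal -0.493 -0.458 -0.740
outer loop
vertex 0.69 0.779 -2.723
vertex -0.039 0.799 -2.249
vertex 0.257 1.391 -2.813
endloop
endfacet
facet normal 0.804 0.528 -0.274
outer loop
vertex 0.69 0.779 -2.723
vertex 0.257 1.391 -2.813
vertex 0.759 1.541 -1.051
endloop
endfacet
facet normal -0.493 -0.458 -0.740
outer loop
vertex 0.257 1.391 -2.813
vertex -0.039 0.799 -2.249
vertex -0.399 1.557 -2.479
endloop
endfacet
facet normal 0.179 0.975 -0.134
outer loop
vertex 0.257 1.391 -2.813
vertex -0.399 1.557 -2.479
vertex 0.759 1.541 -1.051
endloop
endfacet
facet normal -0.493 -0.459 -0.739
outer loop
vertex -0.399 1.557 -2.479
vertex -0.039 0.799 -2.249
vertex -0.784 1.152 -1.971
endloop
endfacet
facet normal -0.420 0.838 0.350
outer loop
vertex -0.399 1.557 -2.479
vertex -0.784 1.152 -1.971
vertex 0.759 1.541 -1.051
endloop
endfacet
facet normal -0.493 -0.458 -0.740
outer loop
vertex -0.784 1.152 -1.971
vertex -0.039 0.799 -2.249
vertex -0.608 0.481 -1.673
endloop
endfacet
facet normal -0.540 0.219 0.813
outer loop
vertex -0.784 1.152 -1.971
vertex -0.608 0.481 -1.673
vertex 0.759 1.541 -1.051
endloop
endfacet
facet normal -0.493 -0.459 -0.740
outer loop
vertex -0.608 0.481 -1.673
vertex -0.039 0.799 -2.249
vertex -0.004 0.05 -1.808
endloop
endfacet
facet normal -0.092 -0.413 0.906
outer loop
vertex -0.608 0.481 -1.673
vertex -0.004 0.05 -1.808
vertex 0.759 1.541 -1.051
endloop
endfacet
facet normal -0.494 -0.458 -0.739
outer loop
vertex -0.004 0.05 -1.808
vertex -0.039 0.799 -2.249
vertex 0.574 0.182 -2.276
endloop
endfacet
facet normal 0.587 -0.585 0.560
outer loop
vertex -0.004 0.05 -1.808
vertex 0.574 0.182 -2.276
vertex 0.759 1.541 -1.051
endloop
endfacet
facet normal -0.493 -0.458 -0.740
outer loop
vertex 0.574 0.182 -2.276
vertex -0.039 0.799 -2.249
vertex 0.69 0.779 -2.723
endloop
endfacet
facet normal 0.986 -0.165 0.035
outer loop
vertex 0.574 0.182 -2.276
vertex 0.69 0.779 -2.723
vertex 0.759 1.541 -1.051
endloop
endfacet

endsolid


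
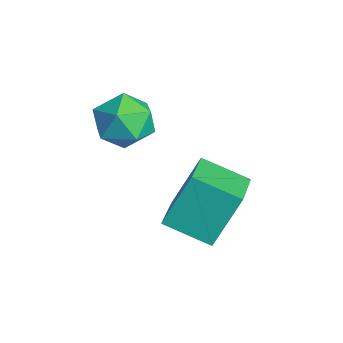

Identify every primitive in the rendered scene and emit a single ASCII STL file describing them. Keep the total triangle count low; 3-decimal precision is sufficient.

solid 
facet normal 0.073 0.987 0.140
outer loop
vertex -0.872 2.63 1.003
vertex -1.798 2.6 1.695
vertex -0.739 2.459 2.139
endloop
endfacet
facet normal 0.715 0.699 0.022
outer loop
vertex -0.872 2.63 1.003
vertex -0.739 2.459 2.139
vertex -0.115 1.844 1.385
endloop
endfacet
facet normal 0.697 0.373 -0.613
outer loop
vertex -0.872 2.63 1.003
vertex -0.115 1.844 1.385
vertex -0.787 1.604 0.475
endloop
endfacet
facet normal 0.044 0.460 -0.887
outer loop
vertex -0.872 2.63 1.003
vertex -0.787 1.604 0.475
vertex -1.827 2.072 0.666
endloop
endfacet
facet normal -0.342 0.840 -0.421
outer loop
vertex -0.872 2.63 1.003
vertex -1.827 2.072 0.666
vertex -1.798 2.6 1.695
endloop
endfacet
facet normal 0.829 0.202 0.521
outer loop
vertex -0.115 1.844 1.385
vertex -0.739 2.459 2.139
vertex -0.573 1.328 2.314
endloop
endfacet
facet normal -0.210 0.670 0.713
outer loop
vertex -0.739 2.459 2.139
vertex -1.798 2.6 1.695
vertex -1.613 1.796 2.505
endloop
endfacet
facet normal -0.881 0.430 -0.196
outer loop
vertex -1.798 2.6 1.695
vertex -1.827 2.072 0.666
vertex -2.285 1.556 1.595
endloop
endfacet
facet normal -0.257 -0.185 -0.949
outer loop
vertex -1.827 2.072 0.666
vertex -0.787 1.604 0.475
vertex -1.661 0.941 0.841
endloop
endfacet
facet normal 0.800 -0.325 -0.505
outer loop
vertex -0.787 1.604 0.475
vertex -0.115 1.844 1.385
vertex -0.602 0.8 1.285
endloop
endfacet
facet normal -0.044 -0.460 0.887
outer loop
vertex -1.528 0.77 1.977
vertex -0.573 1.328 2.314
vertex -1.613 1.796 2.505
endloop
endfacet
facet normal -0.697 -0.373 0.613
outer loop
vertex -1.528 0.77 1.977
vertex -1.613 1.796 2.505
vertex -2.285 1.556 1.595
endloop
endfacet
facet normal -0.715 -0.699 -0.022
outer loop
vertex -1.528 0.77 1.977
vertex -2.285 1.556 1.595
vertex -1.661 0.941 0.841
endloop
endfacet
facet normal -0.073 -0.987 -0.140
outer loop
vertex -1.528 0.77 1.977
vertex -1.661 0.941 0.841
vertex -0.602 0.8 1.285
endloop
endfacet
facet normal 0.342 -0.840 0.421
outer loop
vertex -1.528 0.77 1.977
vertex -0.602 0.8 1.285
vertex -0.573 1.328 2.314
endloop
endfacet
facet normal 0.257 0.185 0.949
outer loop
vertex -1.613 1.796 2.505
vertex -0.573 1.328 2.314
vertex -0.739 2.459 2.139
endloop
endfacet
facet normal -0.800 0.325 0.505
outer loop
vertex -2.285 1.556 1.595
vertex -1.613 1.796 2.505
vertex -1.798 2.6 1.695
endloop
endfacet
facet normal -0.829 -0.202 -0.521
outer loop
vertex -1.661 0.941 0.841
vertex -2.285 1.556 1.595
vertex -1.827 2.072 0.666
endloop
endfacet
facet normal 0.210 -0.670 -0.713
outer loop
vertex -0.602 0.8 1.285
vertex -1.661 0.941 0.841
vertex -0.787 1.604 0.475
endloop
endfacet
facet normal 0.881 -0.430 0.196
outer loop
vertex -0.573 1.328 2.314
vertex -0.602 0.8 1.285
vertex -0.115 1.844 1.385
endloop
endfacet
facet normal -0.497 -0.783 0.373
outer loop
vertex 1.898 3.065 0.948
vertex 0.243 3.831 0.349
vertex 2.102 2.05 -0.913
endloop
endfacet
facet normal 0.862 -0.399 0.312
outer loop
vertex 2.977 3.429 -1.569
vertex 1.898 3.065 0.948
vertex 2.102 2.05 -0.913
endloop
endfacet
facet normal -0.497 -0.783 0.373
outer loop
vertex 2.102 2.05 -0.913
vertex 0.243 3.831 0.349
vertex 0.446 2.816 -1.512
endloop
endfacet
facet normal 0.096 -0.476 -0.874
outer loop
vertex 0.446 2.816 -1.512
vertex 2.977 3.429 -1.569
vertex 2.102 2.05 -0.913
endloop
endfacet
facet normal -0.096 0.477 0.874
outer loop
vertex 1.898 3.065 0.948
vertex 1.118 5.21 -0.307
vertex 0.243 3.831 0.349
endloop
endfacet
facet normal 0.862 -0.399 0.312
outer loop
vertex 2.774 4.444 0.292
vertex 1.898 3.065 0.948
vertex 2.977 3.429 -1.569
endloop
endfacet
facet normal -0.096 0.477 0.874
outer loop
vertex 2.774 4.444 0.292
vertex 1.118 5.21 -0.307
vertex 1.898 3.065 0.948
endloop
endfacet
facet normal -0.862 0.399 -0.312
outer loop
vertex 0.243 3.831 0.349
vertex 1.118 5.21 -0.307
vertex 0.446 2.816 -1.512
endloop
endfacet
facet normal 0.096 -0.477 -0.874
outer loop
vertex 1.322 4.195 -2.168
vertex 2.977 3.429 -1.569
vertex 0.446 2.816 -1.512
endloop
endfacet
facet normal -0.862 0.399 -0.312
outer loop
vertex 0.446 2.816 -1.512
vertex 1.118 5.21 -0.307
vertex 1.322 4.195 -2.168
endloop
endfacet
facet normal 0.497 0.783 -0.373
outer loop
vertex 1.322 4.195 -2.168
vertex 2.774 4.444 0.292
vertex 2.977 3.429 -1.569
endloop
endfacet
facet normal 0.497 0.783 -0.373
outer loop
vertex 1.118 5.21 -0.307
vertex 2.774 4.444 0.292
vertex 1.322 4.195 -2.168
endloop
endfacet

endsolid


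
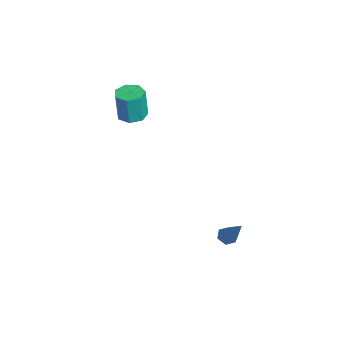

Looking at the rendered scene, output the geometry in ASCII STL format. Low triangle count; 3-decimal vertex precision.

solid 
facet normal -0.026 0.073 -0.997
outer loop
vertex -2.311 -0.921 0.64
vertex -3.002 -1.326 0.628
vertex -2.887 -0.536 0.683
endloop
endfacet
facet normal 0.558 0.829 0.048
outer loop
vertex -2.311 -0.921 0.64
vertex -2.887 -0.536 0.683
vertex -2.268 -1.05 2.385
endloop
endfacet
facet normal 0.558 0.829 0.048
outer loop
vertex -2.268 -1.05 2.385
vertex -2.887 -0.536 0.683
vertex -2.844 -0.665 2.428
endloop
endfacet
facet normal 0.025 -0.074 0.997
outer loop
vertex -2.268 -1.05 2.385
vertex -2.844 -0.665 2.428
vertex -2.958 -1.454 2.372
endloop
endfacet
facet normal -0.025 0.073 -0.997
outer loop
vertex -2.887 -0.536 0.683
vertex -3.002 -1.326 0.628
vertex -3.549 -0.745 0.684
endloop
endfacet
facet normal -0.300 0.951 0.078
outer loop
vertex -2.887 -0.536 0.683
vertex -3.549 -0.745 0.684
vertex -2.844 -0.665 2.428
endloop
endfacet
facet normal -0.300 0.951 0.078
outer loop
vertex -2.844 -0.665 2.428
vertex -3.549 -0.745 0.684
vertex -3.506 -0.874 2.429
endloop
endfacet
facet normal 0.025 -0.074 0.997
outer loop
vertex -2.844 -0.665 2.428
vertex -3.506 -0.874 2.429
vertex -2.958 -1.454 2.372
endloop
endfacet
facet normal -0.024 0.074 -0.997
outer loop
vertex -3.549 -0.745 0.684
vertex -3.002 -1.326 0.628
vertex -3.799 -1.392 0.642
endloop
endfacet
facet normal -0.933 0.357 0.049
outer loop
vertex -3.549 -0.745 0.684
vertex -3.799 -1.392 0.642
vertex -3.506 -0.874 2.429
endloop
endfacet
facet normal -0.933 0.358 0.049
outer loop
vertex -3.506 -0.874 2.429
vertex -3.799 -1.392 0.642
vertex -3.756 -1.52 2.387
endloop
endfacet
facet normal 0.025 -0.074 0.997
outer loop
vertex -3.506 -0.874 2.429
vertex -3.756 -1.52 2.387
vertex -2.958 -1.454 2.372
endloop
endfacet
facet normal -0.024 0.073 -0.997
outer loop
vertex -3.799 -1.392 0.642
vertex -3.002 -1.326 0.628
vertex -3.448 -1.988 0.59
endloop
endfacet
facet normal -0.862 -0.506 -0.016
outer loop
vertex -3.799 -1.392 0.642
vertex -3.448 -1.988 0.59
vertex -3.756 -1.52 2.387
endloop
endfacet
facet normal -0.863 -0.506 -0.016
outer loop
vertex -3.756 -1.52 2.387
vertex -3.448 -1.988 0.59
vertex -3.405 -2.117 2.334
endloop
endfacet
facet normal 0.025 -0.074 0.997
outer loop
vertex -3.756 -1.52 2.387
vertex -3.405 -2.117 2.334
vertex -2.958 -1.454 2.372
endloop
endfacet
facet normal -0.024 0.074 -0.997
outer loop
vertex -3.448 -1.988 0.59
vertex -3.002 -1.326 0.628
vertex -2.761 -2.086 0.566
endloop
endfacet
facet normal -0.143 -0.987 -0.069
outer loop
vertex -3.448 -1.988 0.59
vertex -2.761 -2.086 0.566
vertex -3.405 -2.117 2.334
endloop
endfacet
facet normal -0.143 -0.987 -0.069
outer loop
vertex -3.405 -2.117 2.334
vertex -2.761 -2.086 0.566
vertex -2.718 -2.215 2.31
endloop
endfacet
facet normal 0.024 -0.074 0.997
outer loop
vertex -3.405 -2.117 2.334
vertex -2.718 -2.215 2.31
vertex -2.958 -1.454 2.372
endloop
endfacet
facet normal -0.025 0.073 -0.997
outer loop
vertex -2.761 -2.086 0.566
vertex -3.002 -1.326 0.628
vertex -2.255 -1.611 0.588
endloop
endfacet
facet normal 0.684 -0.726 -0.071
outer loop
vertex -2.761 -2.086 0.566
vertex -2.255 -1.611 0.588
vertex -2.718 -2.215 2.31
endloop
endfacet
facet normal 0.684 -0.726 -0.071
outer loop
vertex -2.718 -2.215 2.31
vertex -2.255 -1.611 0.588
vertex -2.212 -1.74 2.333
endloop
endfacet
facet normal 0.024 -0.074 0.997
outer loop
vertex -2.718 -2.215 2.31
vertex -2.212 -1.74 2.333
vertex -2.958 -1.454 2.372
endloop
endfacet
facet normal -0.026 0.073 -0.997
outer loop
vertex -2.255 -1.611 0.588
vertex -3.002 -1.326 0.628
vertex -2.311 -0.921 0.64
endloop
endfacet
facet normal 0.996 0.082 -0.018
outer loop
vertex -2.255 -1.611 0.588
vertex -2.311 -0.921 0.64
vertex -2.212 -1.74 2.333
endloop
endfacet
facet normal 0.996 0.082 -0.018
outer loop
vertex -2.212 -1.74 2.333
vertex -2.311 -0.921 0.64
vertex -2.268 -1.05 2.385
endloop
endfacet
facet normal 0.024 -0.073 0.997
outer loop
vertex -2.212 -1.74 2.333
vertex -2.268 -1.05 2.385
vertex -2.958 -1.454 2.372
endloop
endfacet
facet normal -0.547 -0.200 -0.813
outer loop
vertex 3.766 2.075 -4.501
vertex 3.322 2.244 -4.244
vertex 3.618 2.594 -4.529
endloop
endfacet
facet normal 0.889 0.232 -0.394
outer loop
vertex 3.766 2.075 -4.501
vertex 3.618 2.594 -4.529
vertex 4.498 2.676 -2.496
endloop
endfacet
facet normal -0.546 -0.200 -0.813
outer loop
vertex 3.618 2.594 -4.529
vertex 3.322 2.244 -4.244
vertex 3.174 2.762 -4.272
endloop
endfacet
facet normal 0.270 0.950 -0.155
outer loop
vertex 3.618 2.594 -4.529
vertex 3.174 2.762 -4.272
vertex 4.498 2.676 -2.496
endloop
endfacet
facet normal -0.547 -0.200 -0.813
outer loop
vertex 3.174 2.762 -4.272
vertex 3.322 2.244 -4.244
vertex 2.878 2.413 -3.987
endloop
endfacet
facet normal -0.502 0.761 0.411
outer loop
vertex 3.174 2.762 -4.272
vertex 2.878 2.413 -3.987
vertex 4.498 2.676 -2.496
endloop
endfacet
facet normal -0.547 -0.201 -0.813
outer loop
vertex 2.878 2.413 -3.987
vertex 3.322 2.244 -4.244
vertex 3.026 1.894 -3.958
endloop
endfacet
facet normal -0.657 -0.146 0.740
outer loop
vertex 2.878 2.413 -3.987
vertex 3.026 1.894 -3.958
vertex 4.498 2.676 -2.496
endloop
endfacet
facet normal -0.547 -0.201 -0.813
outer loop
vertex 3.026 1.894 -3.958
vertex 3.322 2.244 -4.244
vertex 3.47 1.725 -4.215
endloop
endfacet
facet normal -0.039 -0.864 0.501
outer loop
vertex 3.026 1.894 -3.958
vertex 3.47 1.725 -4.215
vertex 4.498 2.676 -2.496
endloop
endfacet
facet normal -0.547 -0.201 -0.813
outer loop
vertex 3.47 1.725 -4.215
vertex 3.322 2.244 -4.244
vertex 3.766 2.075 -4.501
endloop
endfacet
facet normal 0.735 -0.675 -0.066
outer loop
vertex 3.47 1.725 -4.215
vertex 3.766 2.075 -4.501
vertex 4.498 2.676 -2.496
endloop
endfacet

endsolid


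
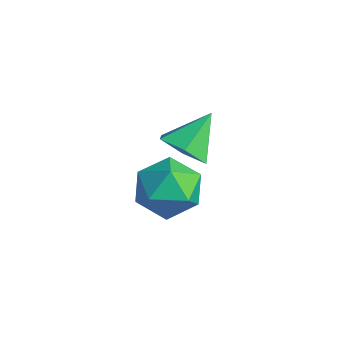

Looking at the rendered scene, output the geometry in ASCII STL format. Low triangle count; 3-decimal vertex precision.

solid 
facet normal 0.238 0.955 -0.176
outer loop
vertex 1.67 0.53 -0.676
vertex 0.522 0.869 -0.39
vertex 1.384 0.815 0.486
endloop
endfacet
facet normal 0.807 0.588 0.054
outer loop
vertex 1.67 0.53 -0.676
vertex 1.384 0.815 0.486
vertex 2.106 -0.153 0.25
endloop
endfacet
facet normal 0.917 0.047 -0.397
outer loop
vertex 1.67 0.53 -0.676
vertex 2.106 -0.153 0.25
vertex 1.691 -0.696 -0.772
endloop
endfacet
facet normal 0.417 0.078 -0.906
outer loop
vertex 1.67 0.53 -0.676
vertex 1.691 -0.696 -0.772
vertex 0.712 -0.065 -1.168
endloop
endfacet
facet normal -0.003 0.640 -0.769
outer loop
vertex 1.67 0.53 -0.676
vertex 0.712 -0.065 -1.168
vertex 0.522 0.869 -0.39
endloop
endfacet
facet normal 0.648 0.314 0.693
outer loop
vertex 2.106 -0.153 0.25
vertex 1.384 0.815 0.486
vertex 1.228 -0.235 1.108
endloop
endfacet
facet normal -0.271 0.907 0.322
outer loop
vertex 1.384 0.815 0.486
vertex 0.522 0.869 -0.39
vertex 0.249 0.396 0.712
endloop
endfacet
facet normal -0.660 0.397 -0.638
outer loop
vertex 0.522 0.869 -0.39
vertex 0.712 -0.065 -1.168
vertex -0.166 -0.147 -0.31
endloop
endfacet
facet normal 0.018 -0.512 -0.859
outer loop
vertex 0.712 -0.065 -1.168
vertex 1.691 -0.696 -0.772
vertex 0.556 -1.115 -0.546
endloop
endfacet
facet normal 0.826 -0.562 -0.037
outer loop
vertex 1.691 -0.696 -0.772
vertex 2.106 -0.153 0.25
vertex 1.418 -1.169 0.33
endloop
endfacet
facet normal -0.417 -0.078 0.906
outer loop
vertex 0.27 -0.83 0.616
vertex 1.228 -0.235 1.108
vertex 0.249 0.396 0.712
endloop
endfacet
facet normal -0.917 -0.047 0.397
outer loop
vertex 0.27 -0.83 0.616
vertex 0.249 0.396 0.712
vertex -0.166 -0.147 -0.31
endloop
endfacet
facet normal -0.807 -0.588 -0.054
outer loop
vertex 0.27 -0.83 0.616
vertex -0.166 -0.147 -0.31
vertex 0.556 -1.115 -0.546
endloop
endfacet
facet normal -0.238 -0.955 0.176
outer loop
vertex 0.27 -0.83 0.616
vertex 0.556 -1.115 -0.546
vertex 1.418 -1.169 0.33
endloop
endfacet
facet normal 0.003 -0.640 0.769
outer loop
vertex 0.27 -0.83 0.616
vertex 1.418 -1.169 0.33
vertex 1.228 -0.235 1.108
endloop
endfacet
facet normal -0.018 0.512 0.859
outer loop
vertex 0.249 0.396 0.712
vertex 1.228 -0.235 1.108
vertex 1.384 0.815 0.486
endloop
endfacet
facet normal -0.826 0.562 0.037
outer loop
vertex -0.166 -0.147 -0.31
vertex 0.249 0.396 0.712
vertex 0.522 0.869 -0.39
endloop
endfacet
facet normal -0.648 -0.314 -0.693
outer loop
vertex 0.556 -1.115 -0.546
vertex -0.166 -0.147 -0.31
vertex 0.712 -0.065 -1.168
endloop
endfacet
facet normal 0.271 -0.907 -0.322
outer loop
vertex 1.418 -1.169 0.33
vertex 0.556 -1.115 -0.546
vertex 1.691 -0.696 -0.772
endloop
endfacet
facet normal 0.660 -0.397 0.638
outer loop
vertex 1.228 -0.235 1.108
vertex 1.418 -1.169 0.33
vertex 2.106 -0.153 0.25
endloop
endfacet
facet normal 0.088 -0.707 -0.701
outer loop
vertex 2.997 -0.126 2.838
vertex 2.07 -0.319 2.916
vertex 2.368 0.335 2.294
endloop
endfacet
facet normal 0.620 0.783 -0.053
outer loop
vertex 2.997 -0.126 2.838
vertex 2.368 0.335 2.294
vertex 1.93 0.799 4.024
endloop
endfacet
facet normal 0.088 -0.707 -0.701
outer loop
vertex 2.368 0.335 2.294
vertex 2.07 -0.319 2.916
vertex 1.441 0.142 2.372
endloop
endfacet
facet normal -0.219 0.927 -0.304
outer loop
vertex 2.368 0.335 2.294
vertex 1.441 0.142 2.372
vertex 1.93 0.799 4.024
endloop
endfacet
facet normal 0.088 -0.708 -0.701
outer loop
vertex 1.441 0.142 2.372
vertex 2.07 -0.319 2.916
vertex 1.143 -0.511 2.994
endloop
endfacet
facet normal -0.879 0.471 0.073
outer loop
vertex 1.441 0.142 2.372
vertex 1.143 -0.511 2.994
vertex 1.93 0.799 4.024
endloop
endfacet
facet normal 0.087 -0.707 -0.702
outer loop
vertex 1.143 -0.511 2.994
vertex 2.07 -0.319 2.916
vertex 1.771 -0.972 3.537
endloop
endfacet
facet normal -0.701 -0.130 0.701
outer loop
vertex 1.143 -0.511 2.994
vertex 1.771 -0.972 3.537
vertex 1.93 0.799 4.024
endloop
endfacet
facet normal 0.087 -0.707 -0.702
outer loop
vertex 1.771 -0.972 3.537
vertex 2.07 -0.319 2.916
vertex 2.698 -0.78 3.459
endloop
endfacet
facet normal 0.137 -0.274 0.952
outer loop
vertex 1.771 -0.972 3.537
vertex 2.698 -0.78 3.459
vertex 1.93 0.799 4.024
endloop
endfacet
facet normal 0.088 -0.707 -0.702
outer loop
vertex 2.698 -0.78 3.459
vertex 2.07 -0.319 2.916
vertex 2.997 -0.126 2.838
endloop
endfacet
facet normal 0.797 0.182 0.575
outer loop
vertex 2.698 -0.78 3.459
vertex 2.997 -0.126 2.838
vertex 1.93 0.799 4.024
endloop
endfacet

endsolid


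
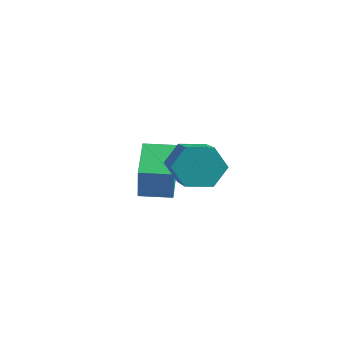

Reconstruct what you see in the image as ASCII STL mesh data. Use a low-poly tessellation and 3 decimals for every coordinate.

solid 
facet normal -0.678 0.659 0.326
outer loop
vertex -4.423 0.229 -2.931
vertex -3.605 1.092 -2.976
vertex -4.781 0.501 -4.225
endloop
endfacet
facet normal -0.688 -0.725 0.038
outer loop
vertex -3.535 -0.712 -4.824
vertex -4.423 0.229 -2.931
vertex -4.781 0.501 -4.225
endloop
endfacet
facet normal -0.678 0.659 0.326
outer loop
vertex -4.781 0.501 -4.225
vertex -3.605 1.092 -2.976
vertex -3.963 1.364 -4.27
endloop
endfacet
facet normal -0.261 0.198 -0.945
outer loop
vertex -3.963 1.364 -4.27
vertex -3.535 -0.712 -4.824
vertex -4.781 0.501 -4.225
endloop
endfacet
facet normal 0.261 -0.198 0.945
outer loop
vertex -4.423 0.229 -2.931
vertex -2.359 -0.121 -3.575
vertex -3.605 1.092 -2.976
endloop
endfacet
facet normal -0.688 -0.725 0.038
outer loop
vertex -3.177 -0.984 -3.53
vertex -4.423 0.229 -2.931
vertex -3.535 -0.712 -4.824
endloop
endfacet
facet normal 0.261 -0.198 0.945
outer loop
vertex -3.177 -0.984 -3.53
vertex -2.359 -0.121 -3.575
vertex -4.423 0.229 -2.931
endloop
endfacet
facet normal 0.688 0.725 -0.038
outer loop
vertex -3.605 1.092 -2.976
vertex -2.359 -0.121 -3.575
vertex -3.963 1.364 -4.27
endloop
endfacet
facet normal -0.261 0.198 -0.945
outer loop
vertex -2.717 0.151 -4.869
vertex -3.535 -0.712 -4.824
vertex -3.963 1.364 -4.27
endloop
endfacet
facet normal 0.688 0.725 -0.038
outer loop
vertex -3.963 1.364 -4.27
vertex -2.359 -0.121 -3.575
vertex -2.717 0.151 -4.869
endloop
endfacet
facet normal 0.678 -0.659 -0.326
outer loop
vertex -2.717 0.151 -4.869
vertex -3.177 -0.984 -3.53
vertex -3.535 -0.712 -4.824
endloop
endfacet
facet normal 0.678 -0.659 -0.326
outer loop
vertex -2.359 -0.121 -3.575
vertex -3.177 -0.984 -3.53
vertex -2.717 0.151 -4.869
endloop
endfacet
facet normal -0.790 0.513 -0.335
outer loop
vertex -0.944 0.017 -3.445
vertex -1.394 -0.175 -2.678
vertex -0.884 0.577 -2.73
endloop
endfacet
facet normal 0.609 0.599 -0.520
outer loop
vertex -0.944 0.017 -3.445
vertex -0.884 0.577 -2.73
vertex 0.645 -1.014 -2.77
endloop
endfacet
facet normal 0.609 0.599 -0.520
outer loop
vertex 0.645 -1.014 -2.77
vertex -0.884 0.577 -2.73
vertex 0.704 -0.453 -2.055
endloop
endfacet
facet normal 0.790 -0.512 0.337
outer loop
vertex 0.645 -1.014 -2.77
vertex 0.704 -0.453 -2.055
vertex 0.194 -1.205 -2.002
endloop
endfacet
facet normal -0.790 0.513 -0.336
outer loop
vertex -0.884 0.577 -2.73
vertex -1.394 -0.175 -2.678
vertex -1.335 0.385 -1.963
endloop
endfacet
facet normal 0.361 0.832 0.421
outer loop
vertex -0.884 0.577 -2.73
vertex -1.335 0.385 -1.963
vertex 0.704 -0.453 -2.055
endloop
endfacet
facet normal 0.361 0.832 0.420
outer loop
vertex 0.704 -0.453 -2.055
vertex -1.335 0.385 -1.963
vertex 0.254 -0.645 -1.288
endloop
endfacet
facet normal 0.790 -0.512 0.335
outer loop
vertex 0.704 -0.453 -2.055
vertex 0.254 -0.645 -1.288
vertex 0.194 -1.205 -2.002
endloop
endfacet
facet normal -0.790 0.513 -0.336
outer loop
vertex -1.335 0.385 -1.963
vertex -1.394 -0.175 -2.678
vertex -1.845 -0.366 -1.91
endloop
endfacet
facet normal -0.247 0.234 0.940
outer loop
vertex -1.335 0.385 -1.963
vertex -1.845 -0.366 -1.91
vertex 0.254 -0.645 -1.288
endloop
endfacet
facet normal -0.247 0.234 0.940
outer loop
vertex 0.254 -0.645 -1.288
vertex -1.845 -0.366 -1.91
vertex -0.256 -1.397 -1.235
endloop
endfacet
facet normal 0.790 -0.512 0.335
outer loop
vertex 0.254 -0.645 -1.288
vertex -0.256 -1.397 -1.235
vertex 0.194 -1.205 -2.002
endloop
endfacet
facet normal -0.790 0.512 -0.337
outer loop
vertex -1.845 -0.366 -1.91
vertex -1.394 -0.175 -2.678
vertex -1.904 -0.927 -2.625
endloop
endfacet
facet normal -0.609 -0.599 0.520
outer loop
vertex -1.845 -0.366 -1.91
vertex -1.904 -0.927 -2.625
vertex -0.256 -1.397 -1.235
endloop
endfacet
facet normal -0.609 -0.599 0.520
outer loop
vertex -0.256 -1.397 -1.235
vertex -1.904 -0.927 -2.625
vertex -0.316 -1.957 -1.95
endloop
endfacet
facet normal 0.790 -0.513 0.335
outer loop
vertex -0.256 -1.397 -1.235
vertex -0.316 -1.957 -1.95
vertex 0.194 -1.205 -2.002
endloop
endfacet
facet normal -0.790 0.512 -0.335
outer loop
vertex -1.904 -0.927 -2.625
vertex -1.394 -0.175 -2.678
vertex -1.454 -0.735 -3.392
endloop
endfacet
facet normal -0.361 -0.832 -0.420
outer loop
vertex -1.904 -0.927 -2.625
vertex -1.454 -0.735 -3.392
vertex -0.316 -1.957 -1.95
endloop
endfacet
facet normal -0.361 -0.832 -0.421
outer loop
vertex -0.316 -1.957 -1.95
vertex -1.454 -0.735 -3.392
vertex 0.135 -1.765 -2.717
endloop
endfacet
facet normal 0.790 -0.513 0.336
outer loop
vertex -0.316 -1.957 -1.95
vertex 0.135 -1.765 -2.717
vertex 0.194 -1.205 -2.002
endloop
endfacet
facet normal -0.790 0.512 -0.335
outer loop
vertex -1.454 -0.735 -3.392
vertex -1.394 -0.175 -2.678
vertex -0.944 0.017 -3.445
endloop
endfacet
facet normal 0.248 -0.234 -0.940
outer loop
vertex -1.454 -0.735 -3.392
vertex -0.944 0.017 -3.445
vertex 0.135 -1.765 -2.717
endloop
endfacet
facet normal 0.247 -0.234 -0.940
outer loop
vertex 0.135 -1.765 -2.717
vertex -0.944 0.017 -3.445
vertex 0.645 -1.014 -2.77
endloop
endfacet
facet normal 0.790 -0.513 0.336
outer loop
vertex 0.135 -1.765 -2.717
vertex 0.645 -1.014 -2.77
vertex 0.194 -1.205 -2.002
endloop
endfacet

endsolid


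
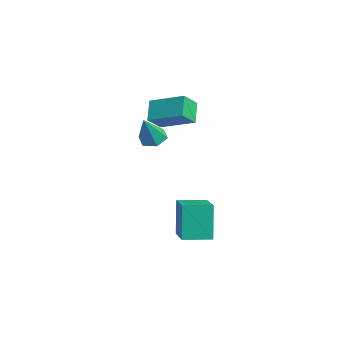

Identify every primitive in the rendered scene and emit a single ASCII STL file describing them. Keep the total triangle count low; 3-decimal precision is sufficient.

solid 
facet normal -0.361 0.380 -0.851
outer loop
vertex 0.291 3.02 1.712
vertex -0.157 2.435 1.641
vertex -0.388 3.035 2.007
endloop
endfacet
facet normal 0.282 0.738 0.612
outer loop
vertex 0.291 3.02 1.712
vertex -0.388 3.035 2.007
vertex 0.477 1.765 3.139
endloop
endfacet
facet normal -0.360 0.381 -0.852
outer loop
vertex -0.388 3.035 2.007
vertex -0.157 2.435 1.641
vertex -0.836 2.451 1.935
endloop
endfacet
facet normal -0.543 0.321 0.776
outer loop
vertex -0.388 3.035 2.007
vertex -0.836 2.451 1.935
vertex 0.477 1.765 3.139
endloop
endfacet
facet normal -0.360 0.380 -0.852
outer loop
vertex -0.836 2.451 1.935
vertex -0.157 2.435 1.641
vertex -0.605 1.85 1.569
endloop
endfacet
facet normal -0.703 -0.547 0.455
outer loop
vertex -0.836 2.451 1.935
vertex -0.605 1.85 1.569
vertex 0.477 1.765 3.139
endloop
endfacet
facet normal -0.360 0.381 -0.852
outer loop
vertex -0.605 1.85 1.569
vertex -0.157 2.435 1.641
vertex 0.074 1.835 1.275
endloop
endfacet
facet normal -0.035 -0.999 -0.030
outer loop
vertex -0.605 1.85 1.569
vertex 0.074 1.835 1.275
vertex 0.477 1.765 3.139
endloop
endfacet
facet normal -0.361 0.380 -0.851
outer loop
vertex 0.074 1.835 1.275
vertex -0.157 2.435 1.641
vertex 0.522 2.419 1.346
endloop
endfacet
facet normal 0.790 -0.582 -0.193
outer loop
vertex 0.074 1.835 1.275
vertex 0.522 2.419 1.346
vertex 0.477 1.765 3.139
endloop
endfacet
facet normal -0.361 0.380 -0.852
outer loop
vertex 0.522 2.419 1.346
vertex -0.157 2.435 1.641
vertex 0.291 3.02 1.712
endloop
endfacet
facet normal 0.949 0.287 0.128
outer loop
vertex 0.522 2.419 1.346
vertex 0.291 3.02 1.712
vertex 0.477 1.765 3.139
endloop
endfacet
facet normal -0.944 0.164 -0.287
outer loop
vertex 0.628 3.34 -2.394
vertex 0.904 4.802 -2.466
vertex 1.192 3.135 -4.365
endloop
endfacet
facet normal -0.185 -0.981 0.049
outer loop
vertex 3.136 2.798 -3.774
vertex 0.628 3.34 -2.394
vertex 1.192 3.135 -4.365
endloop
endfacet
facet normal -0.944 0.164 -0.287
outer loop
vertex 1.192 3.135 -4.365
vertex 0.904 4.802 -2.466
vertex 1.468 4.598 -4.437
endloop
endfacet
facet normal 0.274 -0.099 -0.957
outer loop
vertex 1.468 4.598 -4.437
vertex 3.136 2.798 -3.774
vertex 1.192 3.135 -4.365
endloop
endfacet
facet normal -0.274 0.099 0.957
outer loop
vertex 0.628 3.34 -2.394
vertex 2.848 4.465 -1.875
vertex 0.904 4.802 -2.466
endloop
endfacet
facet normal -0.185 -0.981 0.049
outer loop
vertex 2.572 3.002 -1.803
vertex 0.628 3.34 -2.394
vertex 3.136 2.798 -3.774
endloop
endfacet
facet normal -0.274 0.099 0.957
outer loop
vertex 2.572 3.002 -1.803
vertex 2.848 4.465 -1.875
vertex 0.628 3.34 -2.394
endloop
endfacet
facet normal 0.185 0.982 -0.049
outer loop
vertex 0.904 4.802 -2.466
vertex 2.848 4.465 -1.875
vertex 1.468 4.598 -4.437
endloop
endfacet
facet normal 0.274 -0.099 -0.957
outer loop
vertex 3.412 4.26 -3.846
vertex 3.136 2.798 -3.774
vertex 1.468 4.598 -4.437
endloop
endfacet
facet normal 0.186 0.981 -0.049
outer loop
vertex 1.468 4.598 -4.437
vertex 2.848 4.465 -1.875
vertex 3.412 4.26 -3.846
endloop
endfacet
facet normal 0.944 -0.164 0.287
outer loop
vertex 3.412 4.26 -3.846
vertex 2.572 3.002 -1.803
vertex 3.136 2.798 -3.774
endloop
endfacet
facet normal 0.944 -0.164 0.287
outer loop
vertex 2.848 4.465 -1.875
vertex 2.572 3.002 -1.803
vertex 3.412 4.26 -3.846
endloop
endfacet
facet normal -0.651 -0.683 -0.331
outer loop
vertex -2.816 3.081 2.977
vertex -3.279 3.895 2.21
vertex -1.945 2.701 2.047
endloop
endfacet
facet normal 0.382 -0.673 0.633
outer loop
vertex -0.641 4.065 2.71
vertex -2.816 3.081 2.977
vertex -1.945 2.701 2.047
endloop
endfacet
facet normal -0.651 -0.682 -0.332
outer loop
vertex -1.945 2.701 2.047
vertex -3.279 3.895 2.21
vertex -2.407 3.515 1.28
endloop
endfacet
facet normal 0.655 -0.287 -0.699
outer loop
vertex -2.407 3.515 1.28
vertex -0.641 4.065 2.71
vertex -1.945 2.701 2.047
endloop
endfacet
facet normal -0.655 0.286 0.699
outer loop
vertex -2.816 3.081 2.977
vertex -1.975 5.259 2.873
vertex -3.279 3.895 2.21
endloop
endfacet
facet normal 0.382 -0.673 0.633
outer loop
vertex -1.513 4.445 3.64
vertex -2.816 3.081 2.977
vertex -0.641 4.065 2.71
endloop
endfacet
facet normal -0.655 0.286 0.699
outer loop
vertex -1.513 4.445 3.64
vertex -1.975 5.259 2.873
vertex -2.816 3.081 2.977
endloop
endfacet
facet normal -0.382 0.673 -0.633
outer loop
vertex -3.279 3.895 2.21
vertex -1.975 5.259 2.873
vertex -2.407 3.515 1.28
endloop
endfacet
facet normal 0.655 -0.286 -0.699
outer loop
vertex -1.104 4.879 1.943
vertex -0.641 4.065 2.71
vertex -2.407 3.515 1.28
endloop
endfacet
facet normal -0.382 0.673 -0.633
outer loop
vertex -2.407 3.515 1.28
vertex -1.975 5.259 2.873
vertex -1.104 4.879 1.943
endloop
endfacet
facet normal 0.651 0.683 0.332
outer loop
vertex -1.104 4.879 1.943
vertex -1.513 4.445 3.64
vertex -0.641 4.065 2.71
endloop
endfacet
facet normal 0.652 0.682 0.332
outer loop
vertex -1.975 5.259 2.873
vertex -1.513 4.445 3.64
vertex -1.104 4.879 1.943
endloop
endfacet

endsolid
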